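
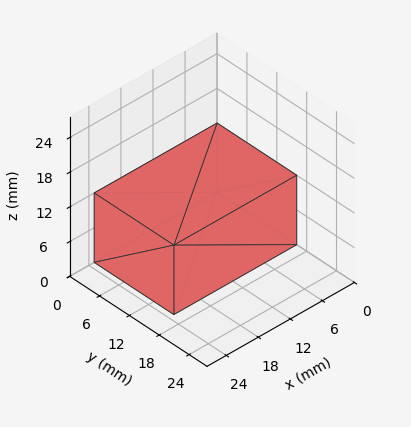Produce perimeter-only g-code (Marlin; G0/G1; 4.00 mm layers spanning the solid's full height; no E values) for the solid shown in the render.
Reading the render: the shape is a rectangular box, roughly 23 × 16 mm footprint and 12 mm tall (dimensions read to the nearest mm from the axis ticks). For the g-code, the solid's height is divided into equal slices at the stated Δz and each level perimeter traced with G1 moves after a G0 lift.

; perimeter-only toolpath
G21 ; units = mm
G90 ; absolute positioning
G28 ; home
; layer 1
G0 Z4.00
G0 X0.00 Y0.00
G1 X23.00 Y0.00
G1 X23.00 Y16.00
G1 X0.00 Y16.00
G1 X0.00 Y0.00
; layer 2
G0 Z8.00
G0 X0.00 Y0.00
G1 X23.00 Y0.00
G1 X23.00 Y16.00
G1 X0.00 Y16.00
G1 X0.00 Y0.00
; layer 3
G0 Z12.00
G0 X0.00 Y0.00
G1 X23.00 Y0.00
G1 X23.00 Y16.00
G1 X0.00 Y16.00
G1 X0.00 Y0.00
M2 ; end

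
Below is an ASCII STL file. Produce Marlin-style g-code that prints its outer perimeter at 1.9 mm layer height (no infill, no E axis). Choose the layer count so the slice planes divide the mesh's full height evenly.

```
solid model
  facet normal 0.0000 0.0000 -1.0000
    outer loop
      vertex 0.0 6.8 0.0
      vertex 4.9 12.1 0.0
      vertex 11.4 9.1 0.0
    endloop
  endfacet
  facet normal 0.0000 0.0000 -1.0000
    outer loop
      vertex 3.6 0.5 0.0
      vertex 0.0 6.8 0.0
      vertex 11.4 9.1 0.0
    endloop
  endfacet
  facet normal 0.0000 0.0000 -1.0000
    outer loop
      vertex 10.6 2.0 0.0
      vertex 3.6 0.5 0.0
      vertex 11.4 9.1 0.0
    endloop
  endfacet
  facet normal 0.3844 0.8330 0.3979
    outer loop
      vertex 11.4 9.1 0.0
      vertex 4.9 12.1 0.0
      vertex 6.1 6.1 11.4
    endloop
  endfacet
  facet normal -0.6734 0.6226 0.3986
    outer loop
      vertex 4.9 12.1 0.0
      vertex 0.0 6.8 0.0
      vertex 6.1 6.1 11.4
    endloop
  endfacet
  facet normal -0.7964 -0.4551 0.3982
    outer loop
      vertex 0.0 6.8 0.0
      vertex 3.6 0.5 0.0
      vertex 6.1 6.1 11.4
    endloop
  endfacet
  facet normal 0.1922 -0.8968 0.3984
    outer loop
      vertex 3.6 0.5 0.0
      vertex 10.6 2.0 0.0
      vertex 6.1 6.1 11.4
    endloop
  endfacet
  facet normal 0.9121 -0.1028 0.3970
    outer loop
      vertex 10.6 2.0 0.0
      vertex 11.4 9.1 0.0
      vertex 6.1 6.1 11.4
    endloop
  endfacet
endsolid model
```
; perimeter-only toolpath
G21 ; units = mm
G90 ; absolute positioning
G28 ; home
; layer 1
G0 Z1.9
G0 X10.5 Y8.6
G1 X5.1 Y11.1
G1 X1.0 Y6.7
G1 X4.0 Y1.4
G1 X9.8 Y2.7
G1 X10.5 Y8.6
; layer 2
G0 Z3.8
G0 X9.6 Y8.1
G1 X5.3 Y10.1
G1 X2.0 Y6.6
G1 X4.4 Y2.4
G1 X9.1 Y3.4
G1 X9.6 Y8.1
; layer 3
G0 Z5.7
G0 X8.8 Y7.6
G1 X5.5 Y9.1
G1 X3.0 Y6.4
G1 X4.8 Y3.3
G1 X8.3 Y4.0
G1 X8.8 Y7.6
; layer 4
G0 Z7.6
G0 X7.9 Y7.1
G1 X5.7 Y8.1
G1 X4.1 Y6.3
G1 X5.3 Y4.2
G1 X7.6 Y4.7
G1 X7.9 Y7.1
; layer 5
G0 Z9.5
G0 X7.0 Y6.6
G1 X5.9 Y7.1
G1 X5.1 Y6.2
G1 X5.7 Y5.2
G1 X6.8 Y5.4
G1 X7.0 Y6.6
M2 ; end

The solid is a regular 5-sided pyramid, base circumscribed radius ≈ 6.1 mm, apex at z ≈ 11.4 mm. Slicing at Δz = 1.9 mm — 6 equal slices spanning the solid's height, so layer i sits at z = i·h/6 — gives 5 non-empty perimeters. Each is a 5-segment closed polygon; G0 lifts to the layer z and rapids to the start vertex, then G1 traces the edges. The cross-section shrinks linearly with z (the slice at the apex is degenerate and omitted).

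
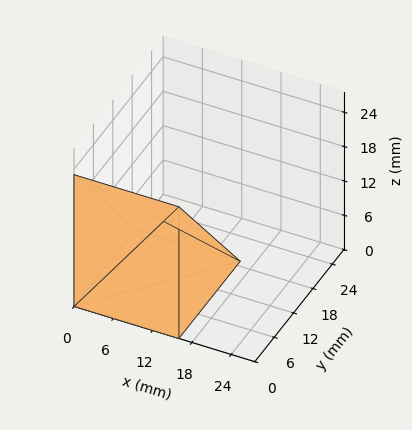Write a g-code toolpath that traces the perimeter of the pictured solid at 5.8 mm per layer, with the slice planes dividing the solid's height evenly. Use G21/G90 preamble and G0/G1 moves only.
Reading the render: the shape is a wedge (ramp): 16 × 19 mm base, rising to 23 mm along the y=0 edge and sloping linearly to z=0 at y=19 (dimensions read to the nearest mm from the axis ticks). For the g-code, the solid's height is divided into equal slices at the stated Δz and each level perimeter traced with G1 moves after a G0 lift.

; perimeter-only toolpath
G21 ; units = mm
G90 ; absolute positioning
G28 ; home
; layer 1
G0 Z5.8
G0 X0.0 Y0.0
G1 X16.0 Y0.0
G1 X16.0 Y14.2
G1 X0.0 Y14.2
G1 X0.0 Y0.0
; layer 2
G0 Z11.5
G0 X0.0 Y0.0
G1 X16.0 Y0.0
G1 X16.0 Y9.5
G1 X0.0 Y9.5
G1 X0.0 Y0.0
; layer 3
G0 Z17.2
G0 X0.0 Y0.0
G1 X16.0 Y0.0
G1 X16.0 Y4.8
G1 X0.0 Y4.8
G1 X0.0 Y0.0
M2 ; end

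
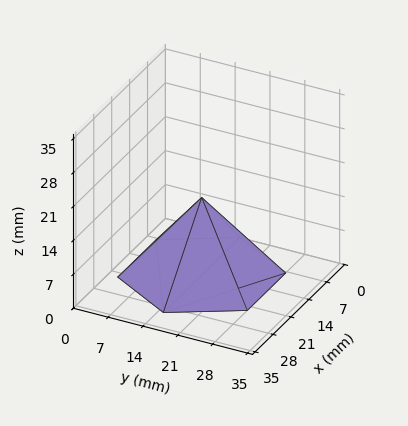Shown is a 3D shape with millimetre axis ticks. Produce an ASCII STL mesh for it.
Reading the render: the shape is a regular 6-sided pyramid, base circumscribed radius ≈ 15 mm, apex at z ≈ 16 mm (dimensions read to the nearest mm from the axis ticks). For the STL, each face is triangulated and given an outward normal.

solid part
  facet normal 0.0000 0.0000 -1.0000
    outer loop
      vertex 7.5 28.0 0.0
      vertex 22.5 28.0 0.0
      vertex 30.0 15.0 0.0
    endloop
  endfacet
  facet normal 0.0000 0.0000 -1.0000
    outer loop
      vertex 0.0 15.0 0.0
      vertex 7.5 28.0 0.0
      vertex 30.0 15.0 0.0
    endloop
  endfacet
  facet normal 0.0000 0.0000 -1.0000
    outer loop
      vertex 7.5 2.0 0.0
      vertex 0.0 15.0 0.0
      vertex 30.0 15.0 0.0
    endloop
  endfacet
  facet normal 0.0000 0.0000 -1.0000
    outer loop
      vertex 22.5 2.0 0.0
      vertex 7.5 2.0 0.0
      vertex 30.0 15.0 0.0
    endloop
  endfacet
  facet normal 0.6724 0.3879 0.6304
    outer loop
      vertex 30.0 15.0 0.0
      vertex 22.5 28.0 0.0
      vertex 15.0 15.0 16.0
    endloop
  endfacet
  facet normal 0.0000 0.7761 0.6306
    outer loop
      vertex 22.5 28.0 0.0
      vertex 7.5 28.0 0.0
      vertex 15.0 15.0 16.0
    endloop
  endfacet
  facet normal -0.6724 0.3879 0.6304
    outer loop
      vertex 7.5 28.0 0.0
      vertex 0.0 15.0 0.0
      vertex 15.0 15.0 16.0
    endloop
  endfacet
  facet normal -0.6724 -0.3879 0.6304
    outer loop
      vertex 0.0 15.0 0.0
      vertex 7.5 2.0 0.0
      vertex 15.0 15.0 16.0
    endloop
  endfacet
  facet normal 0.0000 -0.7761 0.6306
    outer loop
      vertex 7.5 2.0 0.0
      vertex 22.5 2.0 0.0
      vertex 15.0 15.0 16.0
    endloop
  endfacet
  facet normal 0.6724 -0.3879 0.6304
    outer loop
      vertex 22.5 2.0 0.0
      vertex 30.0 15.0 0.0
      vertex 15.0 15.0 16.0
    endloop
  endfacet
endsolid part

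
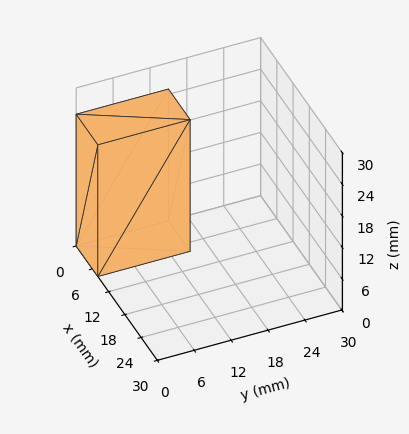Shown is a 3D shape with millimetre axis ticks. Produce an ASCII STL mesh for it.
Reading the render: the shape is a rectangular box, roughly 8 × 15 mm footprint and 25 mm tall (dimensions read to the nearest mm from the axis ticks). For the STL, each face is triangulated and given an outward normal.

solid part
  facet normal 0.0000 0.0000 -1.0000
    outer loop
      vertex 8.00 15.00 0.00
      vertex 8.00 0.00 0.00
      vertex 0.00 0.00 0.00
    endloop
  endfacet
  facet normal 0.0000 0.0000 -1.0000
    outer loop
      vertex 0.00 15.00 0.00
      vertex 8.00 15.00 0.00
      vertex 0.00 0.00 0.00
    endloop
  endfacet
  facet normal 0.0000 0.0000 1.0000
    outer loop
      vertex 0.00 0.00 25.00
      vertex 8.00 0.00 25.00
      vertex 8.00 15.00 25.00
    endloop
  endfacet
  facet normal 0.0000 0.0000 1.0000
    outer loop
      vertex 0.00 0.00 25.00
      vertex 8.00 15.00 25.00
      vertex 0.00 15.00 25.00
    endloop
  endfacet
  facet normal 0.0000 -1.0000 0.0000
    outer loop
      vertex 0.00 0.00 0.00
      vertex 8.00 0.00 0.00
      vertex 8.00 0.00 25.00
    endloop
  endfacet
  facet normal 0.0000 -1.0000 0.0000
    outer loop
      vertex 0.00 0.00 0.00
      vertex 8.00 0.00 25.00
      vertex 0.00 0.00 25.00
    endloop
  endfacet
  facet normal 0.0000 1.0000 0.0000
    outer loop
      vertex 8.00 15.00 25.00
      vertex 8.00 15.00 0.00
      vertex 0.00 15.00 0.00
    endloop
  endfacet
  facet normal 0.0000 1.0000 0.0000
    outer loop
      vertex 0.00 15.00 25.00
      vertex 8.00 15.00 25.00
      vertex 0.00 15.00 0.00
    endloop
  endfacet
  facet normal -1.0000 0.0000 0.0000
    outer loop
      vertex 0.00 15.00 25.00
      vertex 0.00 15.00 0.00
      vertex 0.00 0.00 0.00
    endloop
  endfacet
  facet normal -1.0000 0.0000 0.0000
    outer loop
      vertex 0.00 0.00 25.00
      vertex 0.00 15.00 25.00
      vertex 0.00 0.00 0.00
    endloop
  endfacet
  facet normal 1.0000 0.0000 0.0000
    outer loop
      vertex 8.00 0.00 0.00
      vertex 8.00 15.00 0.00
      vertex 8.00 15.00 25.00
    endloop
  endfacet
  facet normal 1.0000 0.0000 0.0000
    outer loop
      vertex 8.00 0.00 0.00
      vertex 8.00 15.00 25.00
      vertex 8.00 0.00 25.00
    endloop
  endfacet
endsolid part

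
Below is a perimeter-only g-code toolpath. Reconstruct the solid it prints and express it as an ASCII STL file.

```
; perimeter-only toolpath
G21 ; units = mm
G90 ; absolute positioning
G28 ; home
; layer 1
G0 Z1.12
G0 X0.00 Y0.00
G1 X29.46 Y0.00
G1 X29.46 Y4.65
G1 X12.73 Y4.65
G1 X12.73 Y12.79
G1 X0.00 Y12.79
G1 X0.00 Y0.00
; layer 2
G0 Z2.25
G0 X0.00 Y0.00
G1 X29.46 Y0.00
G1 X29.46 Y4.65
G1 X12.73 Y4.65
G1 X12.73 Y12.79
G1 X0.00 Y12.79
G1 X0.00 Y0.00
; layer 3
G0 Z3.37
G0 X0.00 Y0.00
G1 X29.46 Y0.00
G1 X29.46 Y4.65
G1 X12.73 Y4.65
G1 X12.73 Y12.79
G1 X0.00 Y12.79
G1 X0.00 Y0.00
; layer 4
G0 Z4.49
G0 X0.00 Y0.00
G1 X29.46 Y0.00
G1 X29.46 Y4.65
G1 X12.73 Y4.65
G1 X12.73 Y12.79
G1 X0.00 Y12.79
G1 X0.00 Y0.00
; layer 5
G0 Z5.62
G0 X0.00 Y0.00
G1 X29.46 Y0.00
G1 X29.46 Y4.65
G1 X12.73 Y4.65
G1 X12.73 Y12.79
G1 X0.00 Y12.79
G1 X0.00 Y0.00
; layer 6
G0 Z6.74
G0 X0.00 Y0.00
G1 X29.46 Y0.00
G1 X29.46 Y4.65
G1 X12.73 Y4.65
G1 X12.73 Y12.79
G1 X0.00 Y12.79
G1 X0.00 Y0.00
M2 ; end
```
solid part
  facet normal 0.0000 0.0000 -1.0000
    outer loop
      vertex 29.46 4.65 0.00
      vertex 29.46 0.00 0.00
      vertex 0.00 0.00 0.00
    endloop
  endfacet
  facet normal 0.0000 0.0000 -1.0000
    outer loop
      vertex 12.73 4.65 0.00
      vertex 29.46 4.65 0.00
      vertex 0.00 0.00 0.00
    endloop
  endfacet
  facet normal 0.0000 0.0000 -1.0000
    outer loop
      vertex 12.73 12.79 0.00
      vertex 12.73 4.65 0.00
      vertex 0.00 0.00 0.00
    endloop
  endfacet
  facet normal 0.0000 0.0000 -1.0000
    outer loop
      vertex 0.00 12.79 0.00
      vertex 12.73 12.79 0.00
      vertex 0.00 0.00 0.00
    endloop
  endfacet
  facet normal 0.0000 0.0000 1.0000
    outer loop
      vertex 0.00 0.00 6.74
      vertex 29.46 0.00 6.74
      vertex 29.46 4.65 6.74
    endloop
  endfacet
  facet normal 0.0000 0.0000 1.0000
    outer loop
      vertex 0.00 0.00 6.74
      vertex 29.46 4.65 6.74
      vertex 12.73 4.65 6.74
    endloop
  endfacet
  facet normal 0.0000 0.0000 1.0000
    outer loop
      vertex 0.00 0.00 6.74
      vertex 12.73 4.65 6.74
      vertex 12.73 12.79 6.74
    endloop
  endfacet
  facet normal 0.0000 0.0000 1.0000
    outer loop
      vertex 0.00 0.00 6.74
      vertex 12.73 12.79 6.74
      vertex 0.00 12.79 6.74
    endloop
  endfacet
  facet normal 0.0000 -1.0000 0.0000
    outer loop
      vertex 0.00 0.00 0.00
      vertex 29.46 0.00 0.00
      vertex 29.46 0.00 6.74
    endloop
  endfacet
  facet normal 0.0000 -1.0000 0.0000
    outer loop
      vertex 0.00 0.00 0.00
      vertex 29.46 0.00 6.74
      vertex 0.00 0.00 6.74
    endloop
  endfacet
  facet normal 1.0000 0.0000 0.0000
    outer loop
      vertex 29.46 0.00 0.00
      vertex 29.46 4.65 0.00
      vertex 29.46 4.65 6.74
    endloop
  endfacet
  facet normal 1.0000 0.0000 0.0000
    outer loop
      vertex 29.46 0.00 0.00
      vertex 29.46 4.65 6.74
      vertex 29.46 0.00 6.74
    endloop
  endfacet
  facet normal 0.0000 1.0000 0.0000
    outer loop
      vertex 29.46 4.65 0.00
      vertex 12.73 4.65 0.00
      vertex 12.73 4.65 6.74
    endloop
  endfacet
  facet normal 0.0000 1.0000 0.0000
    outer loop
      vertex 29.46 4.65 0.00
      vertex 12.73 4.65 6.74
      vertex 29.46 4.65 6.74
    endloop
  endfacet
  facet normal 1.0000 0.0000 0.0000
    outer loop
      vertex 12.73 4.65 0.00
      vertex 12.73 12.79 0.00
      vertex 12.73 12.79 6.74
    endloop
  endfacet
  facet normal 1.0000 0.0000 0.0000
    outer loop
      vertex 12.73 4.65 0.00
      vertex 12.73 12.79 6.74
      vertex 12.73 4.65 6.74
    endloop
  endfacet
  facet normal 0.0000 1.0000 0.0000
    outer loop
      vertex 12.73 12.79 0.00
      vertex 0.00 12.79 0.00
      vertex 0.00 12.79 6.74
    endloop
  endfacet
  facet normal 0.0000 1.0000 0.0000
    outer loop
      vertex 12.73 12.79 0.00
      vertex 0.00 12.79 6.74
      vertex 12.73 12.79 6.74
    endloop
  endfacet
  facet normal -1.0000 0.0000 0.0000
    outer loop
      vertex 0.00 12.79 0.00
      vertex 0.00 0.00 0.00
      vertex 0.00 0.00 6.74
    endloop
  endfacet
  facet normal -1.0000 0.0000 0.0000
    outer loop
      vertex 0.00 12.79 0.00
      vertex 0.00 0.00 6.74
      vertex 0.00 12.79 6.74
    endloop
  endfacet
endsolid part

The G0 Z moves step by Δz≈1.12 mm. Every layer's G1 loop is the same polygon, so the solid is a straight extrusion of it from z=0 to z≈6.74. Closing with flat bottom and top caps and triangulating gives 20 facets — an L-shaped prism: outer 29.5 × 12.8 mm, arm thicknesses ≈ 4.65 mm (horizontal) and 12.7 mm (vertical), extruded 6.74 mm in z.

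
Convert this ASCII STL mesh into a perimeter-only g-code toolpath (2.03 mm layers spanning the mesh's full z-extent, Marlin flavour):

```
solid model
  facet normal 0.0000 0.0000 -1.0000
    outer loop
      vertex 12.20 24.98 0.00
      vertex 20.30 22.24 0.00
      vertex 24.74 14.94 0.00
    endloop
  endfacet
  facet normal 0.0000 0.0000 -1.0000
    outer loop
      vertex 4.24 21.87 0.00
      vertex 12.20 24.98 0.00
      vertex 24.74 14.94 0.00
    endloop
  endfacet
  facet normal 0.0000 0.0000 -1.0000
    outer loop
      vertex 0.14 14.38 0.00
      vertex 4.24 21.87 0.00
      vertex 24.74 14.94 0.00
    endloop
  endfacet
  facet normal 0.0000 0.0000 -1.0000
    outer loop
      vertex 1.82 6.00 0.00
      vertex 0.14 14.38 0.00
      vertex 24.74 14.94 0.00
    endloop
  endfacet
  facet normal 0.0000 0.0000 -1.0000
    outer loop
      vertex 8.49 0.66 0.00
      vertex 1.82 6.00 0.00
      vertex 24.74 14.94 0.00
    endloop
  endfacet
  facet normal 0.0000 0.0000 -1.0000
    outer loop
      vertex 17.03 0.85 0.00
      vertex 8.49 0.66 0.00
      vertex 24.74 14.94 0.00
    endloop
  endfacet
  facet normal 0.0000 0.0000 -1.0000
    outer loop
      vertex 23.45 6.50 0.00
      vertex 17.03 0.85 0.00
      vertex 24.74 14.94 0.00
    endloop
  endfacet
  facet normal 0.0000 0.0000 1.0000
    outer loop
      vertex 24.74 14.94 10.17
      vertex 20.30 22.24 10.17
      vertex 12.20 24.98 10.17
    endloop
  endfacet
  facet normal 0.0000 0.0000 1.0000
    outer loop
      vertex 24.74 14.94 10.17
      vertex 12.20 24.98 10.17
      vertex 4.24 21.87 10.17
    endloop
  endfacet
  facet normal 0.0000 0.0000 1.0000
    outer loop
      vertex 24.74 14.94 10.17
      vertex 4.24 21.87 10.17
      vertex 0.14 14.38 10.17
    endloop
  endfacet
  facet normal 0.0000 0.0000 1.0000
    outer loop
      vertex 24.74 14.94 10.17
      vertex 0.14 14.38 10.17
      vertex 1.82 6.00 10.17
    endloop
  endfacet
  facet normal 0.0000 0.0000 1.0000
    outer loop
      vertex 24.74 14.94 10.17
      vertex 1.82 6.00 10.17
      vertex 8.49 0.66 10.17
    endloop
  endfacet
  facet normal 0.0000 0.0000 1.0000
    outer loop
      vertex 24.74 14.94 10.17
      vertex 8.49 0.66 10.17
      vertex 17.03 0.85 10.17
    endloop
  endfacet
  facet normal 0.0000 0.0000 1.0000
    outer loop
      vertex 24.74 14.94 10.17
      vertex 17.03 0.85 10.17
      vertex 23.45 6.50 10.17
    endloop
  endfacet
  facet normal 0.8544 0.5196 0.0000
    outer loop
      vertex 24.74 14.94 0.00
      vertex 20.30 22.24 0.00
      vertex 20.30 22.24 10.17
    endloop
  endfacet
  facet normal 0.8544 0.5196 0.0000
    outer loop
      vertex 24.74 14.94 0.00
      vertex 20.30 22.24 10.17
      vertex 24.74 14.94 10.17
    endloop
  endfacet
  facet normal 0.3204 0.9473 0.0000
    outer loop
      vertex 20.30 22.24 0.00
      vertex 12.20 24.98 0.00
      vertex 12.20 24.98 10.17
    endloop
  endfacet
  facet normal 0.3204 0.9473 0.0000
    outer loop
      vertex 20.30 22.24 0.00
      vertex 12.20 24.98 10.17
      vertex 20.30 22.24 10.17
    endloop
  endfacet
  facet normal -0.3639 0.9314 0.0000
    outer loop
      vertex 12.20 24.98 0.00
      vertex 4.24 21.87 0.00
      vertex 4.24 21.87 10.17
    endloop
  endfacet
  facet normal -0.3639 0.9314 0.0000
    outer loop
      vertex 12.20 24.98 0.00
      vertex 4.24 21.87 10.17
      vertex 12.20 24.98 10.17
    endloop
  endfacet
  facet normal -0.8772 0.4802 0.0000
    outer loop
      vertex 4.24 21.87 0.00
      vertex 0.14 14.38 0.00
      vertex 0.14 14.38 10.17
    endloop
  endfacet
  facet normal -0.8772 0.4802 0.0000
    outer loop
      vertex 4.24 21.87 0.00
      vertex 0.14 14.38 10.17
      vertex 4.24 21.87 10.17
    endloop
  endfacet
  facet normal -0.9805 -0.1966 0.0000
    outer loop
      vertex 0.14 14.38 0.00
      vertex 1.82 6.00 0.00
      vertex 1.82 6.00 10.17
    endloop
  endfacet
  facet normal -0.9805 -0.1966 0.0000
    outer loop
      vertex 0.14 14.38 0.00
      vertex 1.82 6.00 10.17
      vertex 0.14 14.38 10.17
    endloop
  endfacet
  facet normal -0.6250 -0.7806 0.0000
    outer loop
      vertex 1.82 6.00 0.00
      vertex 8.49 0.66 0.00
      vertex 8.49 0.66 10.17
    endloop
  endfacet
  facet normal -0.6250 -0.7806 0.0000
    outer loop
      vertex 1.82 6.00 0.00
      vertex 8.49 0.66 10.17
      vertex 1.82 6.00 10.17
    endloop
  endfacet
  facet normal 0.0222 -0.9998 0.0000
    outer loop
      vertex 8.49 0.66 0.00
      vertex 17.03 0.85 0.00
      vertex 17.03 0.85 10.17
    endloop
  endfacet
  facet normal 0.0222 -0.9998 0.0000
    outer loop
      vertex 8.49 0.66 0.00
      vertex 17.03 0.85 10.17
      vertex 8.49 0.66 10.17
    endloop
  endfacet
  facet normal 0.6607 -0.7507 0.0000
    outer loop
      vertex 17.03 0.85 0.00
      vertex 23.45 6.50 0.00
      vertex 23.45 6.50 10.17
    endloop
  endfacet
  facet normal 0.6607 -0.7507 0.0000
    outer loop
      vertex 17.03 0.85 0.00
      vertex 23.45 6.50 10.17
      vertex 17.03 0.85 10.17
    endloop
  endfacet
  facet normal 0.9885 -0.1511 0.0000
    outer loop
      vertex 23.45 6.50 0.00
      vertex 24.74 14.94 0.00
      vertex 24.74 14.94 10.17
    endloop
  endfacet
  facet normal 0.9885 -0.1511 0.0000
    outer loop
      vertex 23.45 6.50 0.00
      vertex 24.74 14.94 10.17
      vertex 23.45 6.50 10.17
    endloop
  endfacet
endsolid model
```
; perimeter-only toolpath
G21 ; units = mm
G90 ; absolute positioning
G28 ; home
; layer 1
G0 Z2.03
G0 X24.74 Y14.94
G1 X20.30 Y22.24
G1 X12.20 Y24.98
G1 X4.24 Y21.87
G1 X0.14 Y14.38
G1 X1.82 Y6.00
G1 X8.49 Y0.66
G1 X17.03 Y0.85
G1 X23.45 Y6.50
G1 X24.74 Y14.94
; layer 2
G0 Z4.07
G0 X24.74 Y14.94
G1 X20.30 Y22.24
G1 X12.20 Y24.98
G1 X4.24 Y21.87
G1 X0.14 Y14.38
G1 X1.82 Y6.00
G1 X8.49 Y0.66
G1 X17.03 Y0.85
G1 X23.45 Y6.50
G1 X24.74 Y14.94
; layer 3
G0 Z6.10
G0 X24.74 Y14.94
G1 X20.30 Y22.24
G1 X12.20 Y24.98
G1 X4.24 Y21.87
G1 X0.14 Y14.38
G1 X1.82 Y6.00
G1 X8.49 Y0.66
G1 X17.03 Y0.85
G1 X23.45 Y6.50
G1 X24.74 Y14.94
; layer 4
G0 Z8.14
G0 X24.74 Y14.94
G1 X20.30 Y22.24
G1 X12.20 Y24.98
G1 X4.24 Y21.87
G1 X0.14 Y14.38
G1 X1.82 Y6.00
G1 X8.49 Y0.66
G1 X17.03 Y0.85
G1 X23.45 Y6.50
G1 X24.74 Y14.94
; layer 5
G0 Z10.17
G0 X24.74 Y14.94
G1 X20.30 Y22.24
G1 X12.20 Y24.98
G1 X4.24 Y21.87
G1 X0.14 Y14.38
G1 X1.82 Y6.00
G1 X8.49 Y0.66
G1 X17.03 Y0.85
G1 X23.45 Y6.50
G1 X24.74 Y14.94
M2 ; end

The solid is a regular 9-sided prism (a cylinder approximated with 9 flat sides), circumscribed radius ≈ 12.5 mm, height ≈ 10.2 mm. Slicing at Δz = 2.03 mm — 5 equal slices spanning the solid's height, so layer i sits at z = i·h/5 — gives 5 non-empty perimeters. Each is a 9-segment closed polygon; G0 lifts to the layer z and rapids to the start vertex, then G1 traces the edges.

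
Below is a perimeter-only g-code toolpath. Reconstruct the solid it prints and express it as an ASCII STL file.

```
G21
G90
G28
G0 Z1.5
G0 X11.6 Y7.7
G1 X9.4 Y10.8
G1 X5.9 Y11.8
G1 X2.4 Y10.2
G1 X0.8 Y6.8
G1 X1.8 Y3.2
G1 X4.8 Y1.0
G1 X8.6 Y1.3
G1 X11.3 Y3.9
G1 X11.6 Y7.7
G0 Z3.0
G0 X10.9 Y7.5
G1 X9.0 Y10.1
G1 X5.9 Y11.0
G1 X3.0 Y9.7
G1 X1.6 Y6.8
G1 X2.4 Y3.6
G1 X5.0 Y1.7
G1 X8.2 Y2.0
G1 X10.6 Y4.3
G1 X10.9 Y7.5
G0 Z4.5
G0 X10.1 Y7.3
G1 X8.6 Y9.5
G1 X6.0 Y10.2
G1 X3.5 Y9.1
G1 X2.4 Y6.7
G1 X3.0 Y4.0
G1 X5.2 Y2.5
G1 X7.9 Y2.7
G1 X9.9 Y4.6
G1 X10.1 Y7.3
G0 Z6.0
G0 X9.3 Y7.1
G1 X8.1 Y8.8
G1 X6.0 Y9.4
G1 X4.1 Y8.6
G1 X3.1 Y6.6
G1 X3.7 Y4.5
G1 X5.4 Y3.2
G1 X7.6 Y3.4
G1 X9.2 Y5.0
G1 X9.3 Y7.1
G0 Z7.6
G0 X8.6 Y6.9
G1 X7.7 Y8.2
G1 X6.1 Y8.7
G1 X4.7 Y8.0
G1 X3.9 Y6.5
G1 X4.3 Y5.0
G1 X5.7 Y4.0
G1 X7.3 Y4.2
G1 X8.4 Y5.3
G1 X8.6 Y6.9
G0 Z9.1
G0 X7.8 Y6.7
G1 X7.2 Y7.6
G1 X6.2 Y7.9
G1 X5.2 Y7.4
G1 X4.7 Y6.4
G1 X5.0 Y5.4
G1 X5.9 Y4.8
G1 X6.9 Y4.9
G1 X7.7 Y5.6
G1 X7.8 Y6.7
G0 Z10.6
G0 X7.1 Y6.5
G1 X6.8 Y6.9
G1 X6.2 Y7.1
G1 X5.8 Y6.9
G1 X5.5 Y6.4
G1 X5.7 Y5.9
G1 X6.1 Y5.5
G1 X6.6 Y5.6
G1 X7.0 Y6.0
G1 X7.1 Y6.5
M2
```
solid part
  facet normal 0.0000 0.0000 -1.0000
    outer loop
      vertex 5.8 12.6 0.0
      vertex 9.9 11.4 0.0
      vertex 12.4 7.9 0.0
    endloop
  endfacet
  facet normal 0.0000 0.0000 -1.0000
    outer loop
      vertex 1.9 10.8 0.0
      vertex 5.8 12.6 0.0
      vertex 12.4 7.9 0.0
    endloop
  endfacet
  facet normal 0.0000 0.0000 -1.0000
    outer loop
      vertex 0.0 6.9 0.0
      vertex 1.9 10.8 0.0
      vertex 12.4 7.9 0.0
    endloop
  endfacet
  facet normal 0.0000 0.0000 -1.0000
    outer loop
      vertex 1.1 2.7 0.0
      vertex 0.0 6.9 0.0
      vertex 12.4 7.9 0.0
    endloop
  endfacet
  facet normal 0.0000 0.0000 -1.0000
    outer loop
      vertex 4.6 0.2 0.0
      vertex 1.1 2.7 0.0
      vertex 12.4 7.9 0.0
    endloop
  endfacet
  facet normal 0.0000 0.0000 -1.0000
    outer loop
      vertex 8.9 0.6 0.0
      vertex 4.6 0.2 0.0
      vertex 12.4 7.9 0.0
    endloop
  endfacet
  facet normal 0.0000 0.0000 -1.0000
    outer loop
      vertex 12.0 3.6 0.0
      vertex 8.9 0.6 0.0
      vertex 12.4 7.9 0.0
    endloop
  endfacet
  facet normal 0.7316 0.5225 0.4379
    outer loop
      vertex 12.4 7.9 0.0
      vertex 9.9 11.4 0.0
      vertex 6.3 6.3 12.1
    endloop
  endfacet
  facet normal 0.2524 0.8625 0.4386
    outer loop
      vertex 9.9 11.4 0.0
      vertex 5.8 12.6 0.0
      vertex 6.3 6.3 12.1
    endloop
  endfacet
  facet normal -0.3763 0.8153 0.4401
    outer loop
      vertex 5.8 12.6 0.0
      vertex 1.9 10.8 0.0
      vertex 6.3 6.3 12.1
    endloop
  endfacet
  facet normal -0.8074 0.3933 0.4399
    outer loop
      vertex 1.9 10.8 0.0
      vertex 0.0 6.9 0.0
      vertex 6.3 6.3 12.1
    endloop
  endfacet
  facet normal -0.8683 -0.2274 0.4408
    outer loop
      vertex 0.0 6.9 0.0
      vertex 1.1 2.7 0.0
      vertex 6.3 6.3 12.1
    endloop
  endfacet
  facet normal -0.5216 -0.7302 0.4414
    outer loop
      vertex 1.1 2.7 0.0
      vertex 4.6 0.2 0.0
      vertex 6.3 6.3 12.1
    endloop
  endfacet
  facet normal 0.0832 -0.8945 0.4393
    outer loop
      vertex 4.6 0.2 0.0
      vertex 8.9 0.6 0.0
      vertex 6.3 6.3 12.1
    endloop
  endfacet
  facet normal 0.6250 -0.6458 0.4385
    outer loop
      vertex 8.9 0.6 0.0
      vertex 12.0 3.6 0.0
      vertex 6.3 6.3 12.1
    endloop
  endfacet
  facet normal 0.8942 -0.0832 0.4398
    outer loop
      vertex 12.0 3.6 0.0
      vertex 12.4 7.9 0.0
      vertex 6.3 6.3 12.1
    endloop
  endfacet
endsolid part

The G0 Z moves step by Δz≈1.5 mm. The G1 loops shrink linearly with z, so the solid tapers from its base footprint up to z≈12.1. Closing with a flat bottom cap and the tapered top and triangulating gives 16 facets — a regular 9-sided pyramid, base circumscribed radius ≈ 6.3 mm, apex at z ≈ 12.1 mm.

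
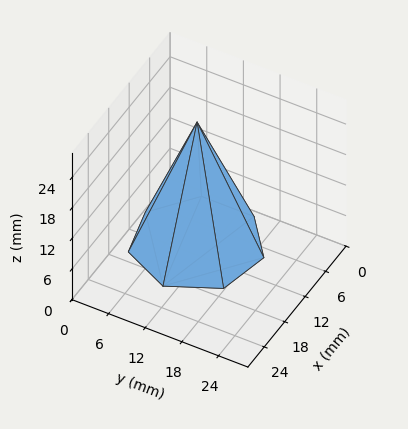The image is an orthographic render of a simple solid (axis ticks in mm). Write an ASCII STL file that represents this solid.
Reading the render: the shape is a regular 7-sided pyramid, base circumscribed radius ≈ 10 mm, apex at z ≈ 24 mm (dimensions read to the nearest mm from the axis ticks). For the STL, each face is triangulated and given an outward normal.

solid part
  facet normal 0.0000 0.0000 -1.0000
    outer loop
      vertex 7.8 19.7 0.0
      vertex 16.2 17.8 0.0
      vertex 20.0 10.0 0.0
    endloop
  endfacet
  facet normal 0.0000 0.0000 -1.0000
    outer loop
      vertex 1.0 14.3 0.0
      vertex 7.8 19.7 0.0
      vertex 20.0 10.0 0.0
    endloop
  endfacet
  facet normal 0.0000 0.0000 -1.0000
    outer loop
      vertex 1.0 5.7 0.0
      vertex 1.0 14.3 0.0
      vertex 20.0 10.0 0.0
    endloop
  endfacet
  facet normal 0.0000 0.0000 -1.0000
    outer loop
      vertex 7.8 0.3 0.0
      vertex 1.0 5.7 0.0
      vertex 20.0 10.0 0.0
    endloop
  endfacet
  facet normal 0.0000 0.0000 -1.0000
    outer loop
      vertex 16.2 2.2 0.0
      vertex 7.8 0.3 0.0
      vertex 20.0 10.0 0.0
    endloop
  endfacet
  facet normal 0.8419 0.4101 0.3508
    outer loop
      vertex 20.0 10.0 0.0
      vertex 16.2 17.8 0.0
      vertex 10.0 10.0 24.0
    endloop
  endfacet
  facet normal 0.2066 0.9136 0.3503
    outer loop
      vertex 16.2 17.8 0.0
      vertex 7.8 19.7 0.0
      vertex 10.0 10.0 24.0
    endloop
  endfacet
  facet normal -0.5826 0.7336 0.3499
    outer loop
      vertex 7.8 19.7 0.0
      vertex 1.0 14.3 0.0
      vertex 10.0 10.0 24.0
    endloop
  endfacet
  facet normal -0.9363 0.0000 0.3511
    outer loop
      vertex 1.0 14.3 0.0
      vertex 1.0 5.7 0.0
      vertex 10.0 10.0 24.0
    endloop
  endfacet
  facet normal -0.5826 -0.7336 0.3499
    outer loop
      vertex 1.0 5.7 0.0
      vertex 7.8 0.3 0.0
      vertex 10.0 10.0 24.0
    endloop
  endfacet
  facet normal 0.2066 -0.9136 0.3503
    outer loop
      vertex 7.8 0.3 0.0
      vertex 16.2 2.2 0.0
      vertex 10.0 10.0 24.0
    endloop
  endfacet
  facet normal 0.8419 -0.4101 0.3508
    outer loop
      vertex 16.2 2.2 0.0
      vertex 20.0 10.0 0.0
      vertex 10.0 10.0 24.0
    endloop
  endfacet
endsolid part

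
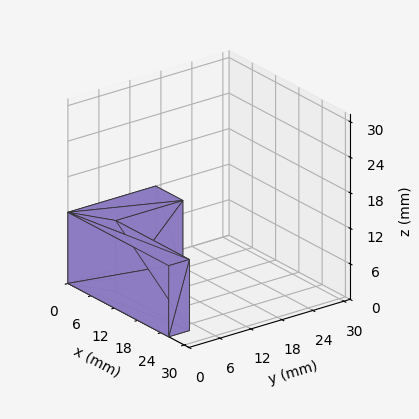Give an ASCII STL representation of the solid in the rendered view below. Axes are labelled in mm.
Reading the render: the shape is an L-shaped prism: outer 26 × 17 mm, arm thicknesses ≈ 4 mm (horizontal) and 7 mm (vertical), extruded 12 mm in z (dimensions read to the nearest mm from the axis ticks). For the STL, each face is triangulated and given an outward normal.

solid part
  facet normal 0.0000 0.0000 -1.0000
    outer loop
      vertex 26.000 4.000 0.000
      vertex 26.000 0.000 0.000
      vertex 0.000 0.000 0.000
    endloop
  endfacet
  facet normal 0.0000 0.0000 -1.0000
    outer loop
      vertex 7.000 4.000 0.000
      vertex 26.000 4.000 0.000
      vertex 0.000 0.000 0.000
    endloop
  endfacet
  facet normal 0.0000 0.0000 -1.0000
    outer loop
      vertex 7.000 17.000 0.000
      vertex 7.000 4.000 0.000
      vertex 0.000 0.000 0.000
    endloop
  endfacet
  facet normal 0.0000 0.0000 -1.0000
    outer loop
      vertex 0.000 17.000 0.000
      vertex 7.000 17.000 0.000
      vertex 0.000 0.000 0.000
    endloop
  endfacet
  facet normal 0.0000 0.0000 1.0000
    outer loop
      vertex 0.000 0.000 12.000
      vertex 26.000 0.000 12.000
      vertex 26.000 4.000 12.000
    endloop
  endfacet
  facet normal 0.0000 0.0000 1.0000
    outer loop
      vertex 0.000 0.000 12.000
      vertex 26.000 4.000 12.000
      vertex 7.000 4.000 12.000
    endloop
  endfacet
  facet normal 0.0000 0.0000 1.0000
    outer loop
      vertex 0.000 0.000 12.000
      vertex 7.000 4.000 12.000
      vertex 7.000 17.000 12.000
    endloop
  endfacet
  facet normal 0.0000 0.0000 1.0000
    outer loop
      vertex 0.000 0.000 12.000
      vertex 7.000 17.000 12.000
      vertex 0.000 17.000 12.000
    endloop
  endfacet
  facet normal 0.0000 -1.0000 0.0000
    outer loop
      vertex 0.000 0.000 0.000
      vertex 26.000 0.000 0.000
      vertex 26.000 0.000 12.000
    endloop
  endfacet
  facet normal 0.0000 -1.0000 0.0000
    outer loop
      vertex 0.000 0.000 0.000
      vertex 26.000 0.000 12.000
      vertex 0.000 0.000 12.000
    endloop
  endfacet
  facet normal 1.0000 0.0000 0.0000
    outer loop
      vertex 26.000 0.000 0.000
      vertex 26.000 4.000 0.000
      vertex 26.000 4.000 12.000
    endloop
  endfacet
  facet normal 1.0000 0.0000 0.0000
    outer loop
      vertex 26.000 0.000 0.000
      vertex 26.000 4.000 12.000
      vertex 26.000 0.000 12.000
    endloop
  endfacet
  facet normal 0.0000 1.0000 0.0000
    outer loop
      vertex 26.000 4.000 0.000
      vertex 7.000 4.000 0.000
      vertex 7.000 4.000 12.000
    endloop
  endfacet
  facet normal 0.0000 1.0000 0.0000
    outer loop
      vertex 26.000 4.000 0.000
      vertex 7.000 4.000 12.000
      vertex 26.000 4.000 12.000
    endloop
  endfacet
  facet normal 1.0000 0.0000 0.0000
    outer loop
      vertex 7.000 4.000 0.000
      vertex 7.000 17.000 0.000
      vertex 7.000 17.000 12.000
    endloop
  endfacet
  facet normal 1.0000 0.0000 0.0000
    outer loop
      vertex 7.000 4.000 0.000
      vertex 7.000 17.000 12.000
      vertex 7.000 4.000 12.000
    endloop
  endfacet
  facet normal 0.0000 1.0000 0.0000
    outer loop
      vertex 7.000 17.000 0.000
      vertex 0.000 17.000 0.000
      vertex 0.000 17.000 12.000
    endloop
  endfacet
  facet normal 0.0000 1.0000 0.0000
    outer loop
      vertex 7.000 17.000 0.000
      vertex 0.000 17.000 12.000
      vertex 7.000 17.000 12.000
    endloop
  endfacet
  facet normal -1.0000 0.0000 0.0000
    outer loop
      vertex 0.000 17.000 0.000
      vertex 0.000 0.000 0.000
      vertex 0.000 0.000 12.000
    endloop
  endfacet
  facet normal -1.0000 0.0000 0.0000
    outer loop
      vertex 0.000 17.000 0.000
      vertex 0.000 0.000 12.000
      vertex 0.000 17.000 12.000
    endloop
  endfacet
endsolid part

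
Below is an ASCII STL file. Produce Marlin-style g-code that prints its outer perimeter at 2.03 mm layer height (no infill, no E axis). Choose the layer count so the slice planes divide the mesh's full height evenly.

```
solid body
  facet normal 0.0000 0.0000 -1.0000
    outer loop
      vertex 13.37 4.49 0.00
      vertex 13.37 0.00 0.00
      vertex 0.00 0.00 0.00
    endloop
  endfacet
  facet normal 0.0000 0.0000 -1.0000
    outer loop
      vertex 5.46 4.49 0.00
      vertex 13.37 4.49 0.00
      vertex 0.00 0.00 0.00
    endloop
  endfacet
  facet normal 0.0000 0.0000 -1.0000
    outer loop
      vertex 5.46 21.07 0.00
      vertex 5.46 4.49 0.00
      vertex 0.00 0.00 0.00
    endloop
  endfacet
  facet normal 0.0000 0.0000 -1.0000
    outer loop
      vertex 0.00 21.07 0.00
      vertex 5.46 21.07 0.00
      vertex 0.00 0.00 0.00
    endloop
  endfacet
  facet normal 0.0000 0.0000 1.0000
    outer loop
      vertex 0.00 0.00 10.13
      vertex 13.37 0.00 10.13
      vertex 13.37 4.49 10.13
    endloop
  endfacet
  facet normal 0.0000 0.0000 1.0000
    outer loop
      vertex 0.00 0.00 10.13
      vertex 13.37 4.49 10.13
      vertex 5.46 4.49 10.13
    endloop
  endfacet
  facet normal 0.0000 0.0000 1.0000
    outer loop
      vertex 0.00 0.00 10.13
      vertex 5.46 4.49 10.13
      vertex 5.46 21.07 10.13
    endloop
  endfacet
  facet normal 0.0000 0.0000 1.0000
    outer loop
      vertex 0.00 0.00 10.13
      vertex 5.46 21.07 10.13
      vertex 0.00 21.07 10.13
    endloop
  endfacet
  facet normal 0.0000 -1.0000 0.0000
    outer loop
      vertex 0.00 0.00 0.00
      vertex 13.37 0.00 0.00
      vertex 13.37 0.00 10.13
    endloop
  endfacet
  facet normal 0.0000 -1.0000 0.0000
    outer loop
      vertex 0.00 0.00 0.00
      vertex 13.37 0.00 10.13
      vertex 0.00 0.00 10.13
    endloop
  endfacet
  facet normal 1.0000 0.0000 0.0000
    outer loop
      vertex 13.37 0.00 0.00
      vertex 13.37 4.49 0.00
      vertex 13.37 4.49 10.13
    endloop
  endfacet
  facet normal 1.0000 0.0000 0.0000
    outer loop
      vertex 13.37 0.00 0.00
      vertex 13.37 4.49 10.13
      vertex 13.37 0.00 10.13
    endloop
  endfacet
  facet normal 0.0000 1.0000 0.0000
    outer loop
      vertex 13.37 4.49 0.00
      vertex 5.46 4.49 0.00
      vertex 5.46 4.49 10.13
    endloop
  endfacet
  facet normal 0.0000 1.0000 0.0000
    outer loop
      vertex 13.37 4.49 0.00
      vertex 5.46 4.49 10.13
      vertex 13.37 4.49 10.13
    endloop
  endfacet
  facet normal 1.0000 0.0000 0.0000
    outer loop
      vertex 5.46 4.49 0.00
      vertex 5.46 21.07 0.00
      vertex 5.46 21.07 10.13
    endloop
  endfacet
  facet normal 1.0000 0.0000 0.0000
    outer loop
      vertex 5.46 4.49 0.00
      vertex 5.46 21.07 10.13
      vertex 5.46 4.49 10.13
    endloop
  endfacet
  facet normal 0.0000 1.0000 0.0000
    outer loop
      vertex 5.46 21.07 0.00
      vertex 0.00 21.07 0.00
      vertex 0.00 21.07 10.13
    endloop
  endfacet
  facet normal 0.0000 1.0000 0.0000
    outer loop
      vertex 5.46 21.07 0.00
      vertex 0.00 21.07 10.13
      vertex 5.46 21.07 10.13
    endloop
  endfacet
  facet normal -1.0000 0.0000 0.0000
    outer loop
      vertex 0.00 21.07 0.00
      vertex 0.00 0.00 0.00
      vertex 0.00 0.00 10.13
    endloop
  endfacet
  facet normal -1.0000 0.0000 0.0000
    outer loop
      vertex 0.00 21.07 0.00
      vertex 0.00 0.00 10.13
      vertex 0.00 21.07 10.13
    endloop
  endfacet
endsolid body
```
; perimeter-only toolpath
G21 ; units = mm
G90 ; absolute positioning
G28 ; home
; layer 1
G0 Z2.03
G0 X0.00 Y0.00
G1 X13.37 Y0.00
G1 X13.37 Y4.49
G1 X5.46 Y4.49
G1 X5.46 Y21.07
G1 X0.00 Y21.07
G1 X0.00 Y0.00
; layer 2
G0 Z4.05
G0 X0.00 Y0.00
G1 X13.37 Y0.00
G1 X13.37 Y4.49
G1 X5.46 Y4.49
G1 X5.46 Y21.07
G1 X0.00 Y21.07
G1 X0.00 Y0.00
; layer 3
G0 Z6.08
G0 X0.00 Y0.00
G1 X13.37 Y0.00
G1 X13.37 Y4.49
G1 X5.46 Y4.49
G1 X5.46 Y21.07
G1 X0.00 Y21.07
G1 X0.00 Y0.00
; layer 4
G0 Z8.10
G0 X0.00 Y0.00
G1 X13.37 Y0.00
G1 X13.37 Y4.49
G1 X5.46 Y4.49
G1 X5.46 Y21.07
G1 X0.00 Y21.07
G1 X0.00 Y0.00
; layer 5
G0 Z10.13
G0 X0.00 Y0.00
G1 X13.37 Y0.00
G1 X13.37 Y4.49
G1 X5.46 Y4.49
G1 X5.46 Y21.07
G1 X0.00 Y21.07
G1 X0.00 Y0.00
M2 ; end

The solid is an L-shaped prism: outer 13.4 × 21.1 mm, arm thicknesses ≈ 4.49 mm (horizontal) and 5.46 mm (vertical), extruded 10.1 mm in z. Slicing at Δz = 2.03 mm — 5 equal slices spanning the solid's height, so layer i sits at z = i·h/5 — gives 5 non-empty perimeters. Each is a 6-segment closed polygon; G0 lifts to the layer z and rapids to the start vertex, then G1 traces the edges.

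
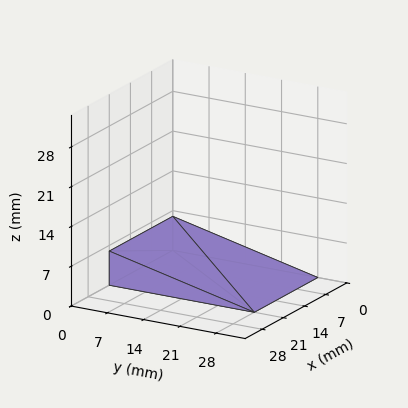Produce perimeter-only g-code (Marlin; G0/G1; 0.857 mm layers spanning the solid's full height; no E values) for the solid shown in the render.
Reading the render: the shape is a wedge (ramp): 21 × 28 mm base, rising to 6 mm along the y=0 edge and sloping linearly to z=0 at y=28 (dimensions read to the nearest mm from the axis ticks). For the g-code, the solid's height is divided into equal slices at the stated Δz and each level perimeter traced with G1 moves after a G0 lift.

; perimeter-only toolpath
G21 ; units = mm
G90 ; absolute positioning
G28 ; home
; layer 1
G0 Z0.857
G0 X0.000 Y0.000
G1 X21.000 Y0.000
G1 X21.000 Y24.000
G1 X0.000 Y24.000
G1 X0.000 Y0.000
; layer 2
G0 Z1.714
G0 X0.000 Y0.000
G1 X21.000 Y0.000
G1 X21.000 Y20.000
G1 X0.000 Y20.000
G1 X0.000 Y0.000
; layer 3
G0 Z2.571
G0 X0.000 Y0.000
G1 X21.000 Y0.000
G1 X21.000 Y16.000
G1 X0.000 Y16.000
G1 X0.000 Y0.000
; layer 4
G0 Z3.429
G0 X0.000 Y0.000
G1 X21.000 Y0.000
G1 X21.000 Y12.000
G1 X0.000 Y12.000
G1 X0.000 Y0.000
; layer 5
G0 Z4.286
G0 X0.000 Y0.000
G1 X21.000 Y0.000
G1 X21.000 Y8.000
G1 X0.000 Y8.000
G1 X0.000 Y0.000
; layer 6
G0 Z5.143
G0 X0.000 Y0.000
G1 X21.000 Y0.000
G1 X21.000 Y4.000
G1 X0.000 Y4.000
G1 X0.000 Y0.000
M2 ; end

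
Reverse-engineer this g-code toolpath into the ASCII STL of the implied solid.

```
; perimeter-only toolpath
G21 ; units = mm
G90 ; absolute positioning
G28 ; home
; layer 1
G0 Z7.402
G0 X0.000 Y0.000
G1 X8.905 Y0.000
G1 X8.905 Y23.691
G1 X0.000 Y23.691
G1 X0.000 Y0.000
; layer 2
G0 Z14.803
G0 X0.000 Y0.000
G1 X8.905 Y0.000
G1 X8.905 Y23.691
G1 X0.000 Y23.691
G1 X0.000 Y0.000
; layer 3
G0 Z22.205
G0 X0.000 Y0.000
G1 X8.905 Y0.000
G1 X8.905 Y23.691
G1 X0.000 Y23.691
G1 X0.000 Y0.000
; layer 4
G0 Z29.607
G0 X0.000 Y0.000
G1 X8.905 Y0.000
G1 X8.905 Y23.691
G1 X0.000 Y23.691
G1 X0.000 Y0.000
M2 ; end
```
solid part
  facet normal 0.0000 0.0000 -1.0000
    outer loop
      vertex 8.905 23.691 0.000
      vertex 8.905 0.000 0.000
      vertex 0.000 0.000 0.000
    endloop
  endfacet
  facet normal 0.0000 0.0000 -1.0000
    outer loop
      vertex 0.000 23.691 0.000
      vertex 8.905 23.691 0.000
      vertex 0.000 0.000 0.000
    endloop
  endfacet
  facet normal 0.0000 0.0000 1.0000
    outer loop
      vertex 0.000 0.000 29.607
      vertex 8.905 0.000 29.607
      vertex 8.905 23.691 29.607
    endloop
  endfacet
  facet normal 0.0000 0.0000 1.0000
    outer loop
      vertex 0.000 0.000 29.607
      vertex 8.905 23.691 29.607
      vertex 0.000 23.691 29.607
    endloop
  endfacet
  facet normal 0.0000 -1.0000 0.0000
    outer loop
      vertex 0.000 0.000 0.000
      vertex 8.905 0.000 0.000
      vertex 8.905 0.000 29.607
    endloop
  endfacet
  facet normal 0.0000 -1.0000 0.0000
    outer loop
      vertex 0.000 0.000 0.000
      vertex 8.905 0.000 29.607
      vertex 0.000 0.000 29.607
    endloop
  endfacet
  facet normal 0.0000 1.0000 0.0000
    outer loop
      vertex 8.905 23.691 29.607
      vertex 8.905 23.691 0.000
      vertex 0.000 23.691 0.000
    endloop
  endfacet
  facet normal 0.0000 1.0000 0.0000
    outer loop
      vertex 0.000 23.691 29.607
      vertex 8.905 23.691 29.607
      vertex 0.000 23.691 0.000
    endloop
  endfacet
  facet normal -1.0000 0.0000 0.0000
    outer loop
      vertex 0.000 23.691 29.607
      vertex 0.000 23.691 0.000
      vertex 0.000 0.000 0.000
    endloop
  endfacet
  facet normal -1.0000 0.0000 0.0000
    outer loop
      vertex 0.000 0.000 29.607
      vertex 0.000 23.691 29.607
      vertex 0.000 0.000 0.000
    endloop
  endfacet
  facet normal 1.0000 0.0000 0.0000
    outer loop
      vertex 8.905 0.000 0.000
      vertex 8.905 23.691 0.000
      vertex 8.905 23.691 29.607
    endloop
  endfacet
  facet normal 1.0000 0.0000 0.0000
    outer loop
      vertex 8.905 0.000 0.000
      vertex 8.905 23.691 29.607
      vertex 8.905 0.000 29.607
    endloop
  endfacet
endsolid part

The G0 Z moves step by Δz≈7.402 mm. Every layer's G1 loop is the same polygon, so the solid is a straight extrusion of it from z=0 to z≈29.6. Closing with flat bottom and top caps and triangulating gives 12 facets — a rectangular box, roughly 8.9 × 23.7 mm footprint and 29.6 mm tall.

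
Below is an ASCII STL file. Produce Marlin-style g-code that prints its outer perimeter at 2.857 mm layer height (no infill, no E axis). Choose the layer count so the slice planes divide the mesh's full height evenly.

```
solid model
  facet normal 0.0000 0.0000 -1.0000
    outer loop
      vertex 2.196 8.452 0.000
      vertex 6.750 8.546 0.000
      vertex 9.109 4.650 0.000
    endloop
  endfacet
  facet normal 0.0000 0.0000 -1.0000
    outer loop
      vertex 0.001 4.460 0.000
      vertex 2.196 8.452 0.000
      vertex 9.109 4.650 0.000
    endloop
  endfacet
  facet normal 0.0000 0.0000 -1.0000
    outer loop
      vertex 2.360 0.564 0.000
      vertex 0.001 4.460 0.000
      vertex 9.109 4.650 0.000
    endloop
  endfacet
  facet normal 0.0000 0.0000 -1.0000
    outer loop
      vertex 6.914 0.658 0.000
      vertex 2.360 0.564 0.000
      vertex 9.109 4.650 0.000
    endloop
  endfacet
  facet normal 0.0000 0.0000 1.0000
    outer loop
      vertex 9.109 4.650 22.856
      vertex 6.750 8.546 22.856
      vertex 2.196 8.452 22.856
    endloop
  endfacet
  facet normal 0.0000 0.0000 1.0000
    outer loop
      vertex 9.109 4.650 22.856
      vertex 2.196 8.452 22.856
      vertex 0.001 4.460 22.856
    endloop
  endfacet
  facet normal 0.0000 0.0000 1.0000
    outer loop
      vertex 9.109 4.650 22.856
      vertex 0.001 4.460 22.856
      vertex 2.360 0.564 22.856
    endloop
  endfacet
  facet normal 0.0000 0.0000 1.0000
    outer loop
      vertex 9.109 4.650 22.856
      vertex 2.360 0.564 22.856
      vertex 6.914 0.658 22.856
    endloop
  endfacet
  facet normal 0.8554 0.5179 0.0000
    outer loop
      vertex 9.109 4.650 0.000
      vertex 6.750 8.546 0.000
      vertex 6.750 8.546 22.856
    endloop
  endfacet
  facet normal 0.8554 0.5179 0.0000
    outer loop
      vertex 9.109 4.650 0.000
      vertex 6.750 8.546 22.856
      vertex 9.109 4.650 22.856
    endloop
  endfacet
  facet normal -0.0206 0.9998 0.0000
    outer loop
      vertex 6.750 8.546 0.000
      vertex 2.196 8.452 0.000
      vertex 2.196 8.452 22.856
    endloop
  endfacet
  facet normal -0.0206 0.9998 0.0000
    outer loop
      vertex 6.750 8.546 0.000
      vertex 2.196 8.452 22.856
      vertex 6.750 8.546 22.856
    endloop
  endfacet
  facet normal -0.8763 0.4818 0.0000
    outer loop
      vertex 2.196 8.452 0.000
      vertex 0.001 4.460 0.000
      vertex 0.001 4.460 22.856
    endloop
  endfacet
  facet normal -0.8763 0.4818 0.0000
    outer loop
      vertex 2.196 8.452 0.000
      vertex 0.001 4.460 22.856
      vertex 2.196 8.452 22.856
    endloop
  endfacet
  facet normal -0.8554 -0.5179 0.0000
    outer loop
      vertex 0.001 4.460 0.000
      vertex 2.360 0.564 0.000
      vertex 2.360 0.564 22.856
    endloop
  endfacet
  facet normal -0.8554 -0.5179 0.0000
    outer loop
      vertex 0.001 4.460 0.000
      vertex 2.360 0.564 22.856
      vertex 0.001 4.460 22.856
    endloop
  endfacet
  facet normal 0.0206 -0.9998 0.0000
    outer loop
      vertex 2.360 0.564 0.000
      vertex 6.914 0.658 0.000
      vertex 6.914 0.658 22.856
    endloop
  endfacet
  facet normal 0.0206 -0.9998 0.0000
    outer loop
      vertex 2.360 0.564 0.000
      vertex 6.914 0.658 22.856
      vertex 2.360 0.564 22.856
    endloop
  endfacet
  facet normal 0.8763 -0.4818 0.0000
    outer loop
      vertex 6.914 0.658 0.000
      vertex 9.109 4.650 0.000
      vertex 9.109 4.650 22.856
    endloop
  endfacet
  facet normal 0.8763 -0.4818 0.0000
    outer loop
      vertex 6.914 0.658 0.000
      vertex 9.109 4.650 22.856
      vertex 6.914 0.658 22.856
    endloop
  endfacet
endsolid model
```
; perimeter-only toolpath
G21 ; units = mm
G90 ; absolute positioning
G28 ; home
; layer 1
G0 Z2.857
G0 X9.109 Y4.650
G1 X6.750 Y8.546
G1 X2.196 Y8.452
G1 X0.001 Y4.460
G1 X2.360 Y0.564
G1 X6.914 Y0.658
G1 X9.109 Y4.650
; layer 2
G0 Z5.714
G0 X9.109 Y4.650
G1 X6.750 Y8.546
G1 X2.196 Y8.452
G1 X0.001 Y4.460
G1 X2.360 Y0.564
G1 X6.914 Y0.658
G1 X9.109 Y4.650
; layer 3
G0 Z8.571
G0 X9.109 Y4.650
G1 X6.750 Y8.546
G1 X2.196 Y8.452
G1 X0.001 Y4.460
G1 X2.360 Y0.564
G1 X6.914 Y0.658
G1 X9.109 Y4.650
; layer 4
G0 Z11.428
G0 X9.109 Y4.650
G1 X6.750 Y8.546
G1 X2.196 Y8.452
G1 X0.001 Y4.460
G1 X2.360 Y0.564
G1 X6.914 Y0.658
G1 X9.109 Y4.650
; layer 5
G0 Z14.285
G0 X9.109 Y4.650
G1 X6.750 Y8.546
G1 X2.196 Y8.452
G1 X0.001 Y4.460
G1 X2.360 Y0.564
G1 X6.914 Y0.658
G1 X9.109 Y4.650
; layer 6
G0 Z17.142
G0 X9.109 Y4.650
G1 X6.750 Y8.546
G1 X2.196 Y8.452
G1 X0.001 Y4.460
G1 X2.360 Y0.564
G1 X6.914 Y0.658
G1 X9.109 Y4.650
; layer 7
G0 Z19.999
G0 X9.109 Y4.650
G1 X6.750 Y8.546
G1 X2.196 Y8.452
G1 X0.001 Y4.460
G1 X2.360 Y0.564
G1 X6.914 Y0.658
G1 X9.109 Y4.650
; layer 8
G0 Z22.856
G0 X9.109 Y4.650
G1 X6.750 Y8.546
G1 X2.196 Y8.452
G1 X0.001 Y4.460
G1 X2.360 Y0.564
G1 X6.914 Y0.658
G1 X9.109 Y4.650
M2 ; end

The solid is a regular 6-sided prism (a cylinder approximated with 6 flat sides), circumscribed radius ≈ 4.55 mm, height ≈ 22.9 mm. Slicing at Δz = 2.857 mm — 8 equal slices spanning the solid's height, so layer i sits at z = i·h/8 — gives 8 non-empty perimeters. Each is a 6-segment closed polygon; G0 lifts to the layer z and rapids to the start vertex, then G1 traces the edges.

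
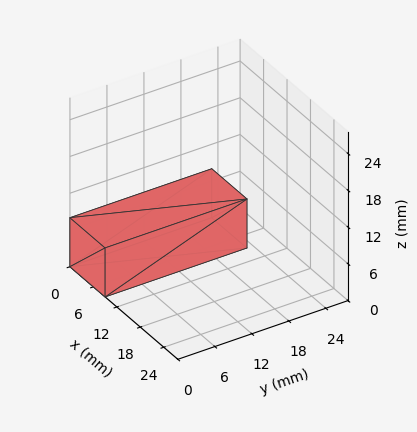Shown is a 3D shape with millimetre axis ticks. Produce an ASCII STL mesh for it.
Reading the render: the shape is a rectangular box, roughly 9 × 23 mm footprint and 8 mm tall (dimensions read to the nearest mm from the axis ticks). For the STL, each face is triangulated and given an outward normal.

solid part
  facet normal 0.0000 0.0000 -1.0000
    outer loop
      vertex 9.0 23.0 0.0
      vertex 9.0 0.0 0.0
      vertex 0.0 0.0 0.0
    endloop
  endfacet
  facet normal 0.0000 0.0000 -1.0000
    outer loop
      vertex 0.0 23.0 0.0
      vertex 9.0 23.0 0.0
      vertex 0.0 0.0 0.0
    endloop
  endfacet
  facet normal 0.0000 0.0000 1.0000
    outer loop
      vertex 0.0 0.0 8.0
      vertex 9.0 0.0 8.0
      vertex 9.0 23.0 8.0
    endloop
  endfacet
  facet normal 0.0000 0.0000 1.0000
    outer loop
      vertex 0.0 0.0 8.0
      vertex 9.0 23.0 8.0
      vertex 0.0 23.0 8.0
    endloop
  endfacet
  facet normal 0.0000 -1.0000 0.0000
    outer loop
      vertex 0.0 0.0 0.0
      vertex 9.0 0.0 0.0
      vertex 9.0 0.0 8.0
    endloop
  endfacet
  facet normal 0.0000 -1.0000 0.0000
    outer loop
      vertex 0.0 0.0 0.0
      vertex 9.0 0.0 8.0
      vertex 0.0 0.0 8.0
    endloop
  endfacet
  facet normal 0.0000 1.0000 0.0000
    outer loop
      vertex 9.0 23.0 8.0
      vertex 9.0 23.0 0.0
      vertex 0.0 23.0 0.0
    endloop
  endfacet
  facet normal 0.0000 1.0000 0.0000
    outer loop
      vertex 0.0 23.0 8.0
      vertex 9.0 23.0 8.0
      vertex 0.0 23.0 0.0
    endloop
  endfacet
  facet normal -1.0000 0.0000 0.0000
    outer loop
      vertex 0.0 23.0 8.0
      vertex 0.0 23.0 0.0
      vertex 0.0 0.0 0.0
    endloop
  endfacet
  facet normal -1.0000 0.0000 0.0000
    outer loop
      vertex 0.0 0.0 8.0
      vertex 0.0 23.0 8.0
      vertex 0.0 0.0 0.0
    endloop
  endfacet
  facet normal 1.0000 0.0000 0.0000
    outer loop
      vertex 9.0 0.0 0.0
      vertex 9.0 23.0 0.0
      vertex 9.0 23.0 8.0
    endloop
  endfacet
  facet normal 1.0000 0.0000 0.0000
    outer loop
      vertex 9.0 0.0 0.0
      vertex 9.0 23.0 8.0
      vertex 9.0 0.0 8.0
    endloop
  endfacet
endsolid part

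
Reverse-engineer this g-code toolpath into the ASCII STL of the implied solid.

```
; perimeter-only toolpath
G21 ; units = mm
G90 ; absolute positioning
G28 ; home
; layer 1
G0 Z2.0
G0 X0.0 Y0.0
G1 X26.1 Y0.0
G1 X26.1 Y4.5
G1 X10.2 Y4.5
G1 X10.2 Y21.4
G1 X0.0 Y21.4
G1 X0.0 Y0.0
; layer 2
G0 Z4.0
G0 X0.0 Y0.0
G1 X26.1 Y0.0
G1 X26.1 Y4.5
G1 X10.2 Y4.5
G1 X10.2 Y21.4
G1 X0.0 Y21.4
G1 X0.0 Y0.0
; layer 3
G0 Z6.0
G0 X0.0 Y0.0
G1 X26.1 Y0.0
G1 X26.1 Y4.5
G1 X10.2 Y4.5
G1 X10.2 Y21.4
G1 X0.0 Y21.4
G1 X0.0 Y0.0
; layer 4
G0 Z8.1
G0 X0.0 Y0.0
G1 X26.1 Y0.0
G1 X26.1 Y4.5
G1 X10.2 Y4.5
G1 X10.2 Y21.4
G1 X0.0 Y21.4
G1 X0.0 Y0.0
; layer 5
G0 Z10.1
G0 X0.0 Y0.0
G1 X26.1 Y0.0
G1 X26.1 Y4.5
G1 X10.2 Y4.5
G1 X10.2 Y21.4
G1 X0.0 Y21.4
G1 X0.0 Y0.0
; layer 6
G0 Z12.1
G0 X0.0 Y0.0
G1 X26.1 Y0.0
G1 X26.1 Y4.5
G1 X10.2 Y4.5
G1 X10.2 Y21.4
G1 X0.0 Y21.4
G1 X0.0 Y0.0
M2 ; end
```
solid part
  facet normal 0.0000 0.0000 -1.0000
    outer loop
      vertex 26.1 4.5 0.0
      vertex 26.1 0.0 0.0
      vertex 0.0 0.0 0.0
    endloop
  endfacet
  facet normal 0.0000 0.0000 -1.0000
    outer loop
      vertex 10.2 4.5 0.0
      vertex 26.1 4.5 0.0
      vertex 0.0 0.0 0.0
    endloop
  endfacet
  facet normal 0.0000 0.0000 -1.0000
    outer loop
      vertex 10.2 21.4 0.0
      vertex 10.2 4.5 0.0
      vertex 0.0 0.0 0.0
    endloop
  endfacet
  facet normal 0.0000 0.0000 -1.0000
    outer loop
      vertex 0.0 21.4 0.0
      vertex 10.2 21.4 0.0
      vertex 0.0 0.0 0.0
    endloop
  endfacet
  facet normal 0.0000 0.0000 1.0000
    outer loop
      vertex 0.0 0.0 12.1
      vertex 26.1 0.0 12.1
      vertex 26.1 4.5 12.1
    endloop
  endfacet
  facet normal 0.0000 0.0000 1.0000
    outer loop
      vertex 0.0 0.0 12.1
      vertex 26.1 4.5 12.1
      vertex 10.2 4.5 12.1
    endloop
  endfacet
  facet normal 0.0000 0.0000 1.0000
    outer loop
      vertex 0.0 0.0 12.1
      vertex 10.2 4.5 12.1
      vertex 10.2 21.4 12.1
    endloop
  endfacet
  facet normal 0.0000 0.0000 1.0000
    outer loop
      vertex 0.0 0.0 12.1
      vertex 10.2 21.4 12.1
      vertex 0.0 21.4 12.1
    endloop
  endfacet
  facet normal 0.0000 -1.0000 0.0000
    outer loop
      vertex 0.0 0.0 0.0
      vertex 26.1 0.0 0.0
      vertex 26.1 0.0 12.1
    endloop
  endfacet
  facet normal 0.0000 -1.0000 0.0000
    outer loop
      vertex 0.0 0.0 0.0
      vertex 26.1 0.0 12.1
      vertex 0.0 0.0 12.1
    endloop
  endfacet
  facet normal 1.0000 0.0000 0.0000
    outer loop
      vertex 26.1 0.0 0.0
      vertex 26.1 4.5 0.0
      vertex 26.1 4.5 12.1
    endloop
  endfacet
  facet normal 1.0000 0.0000 0.0000
    outer loop
      vertex 26.1 0.0 0.0
      vertex 26.1 4.5 12.1
      vertex 26.1 0.0 12.1
    endloop
  endfacet
  facet normal 0.0000 1.0000 0.0000
    outer loop
      vertex 26.1 4.5 0.0
      vertex 10.2 4.5 0.0
      vertex 10.2 4.5 12.1
    endloop
  endfacet
  facet normal 0.0000 1.0000 0.0000
    outer loop
      vertex 26.1 4.5 0.0
      vertex 10.2 4.5 12.1
      vertex 26.1 4.5 12.1
    endloop
  endfacet
  facet normal 1.0000 0.0000 0.0000
    outer loop
      vertex 10.2 4.5 0.0
      vertex 10.2 21.4 0.0
      vertex 10.2 21.4 12.1
    endloop
  endfacet
  facet normal 1.0000 0.0000 0.0000
    outer loop
      vertex 10.2 4.5 0.0
      vertex 10.2 21.4 12.1
      vertex 10.2 4.5 12.1
    endloop
  endfacet
  facet normal 0.0000 1.0000 0.0000
    outer loop
      vertex 10.2 21.4 0.0
      vertex 0.0 21.4 0.0
      vertex 0.0 21.4 12.1
    endloop
  endfacet
  facet normal 0.0000 1.0000 0.0000
    outer loop
      vertex 10.2 21.4 0.0
      vertex 0.0 21.4 12.1
      vertex 10.2 21.4 12.1
    endloop
  endfacet
  facet normal -1.0000 0.0000 0.0000
    outer loop
      vertex 0.0 21.4 0.0
      vertex 0.0 0.0 0.0
      vertex 0.0 0.0 12.1
    endloop
  endfacet
  facet normal -1.0000 0.0000 0.0000
    outer loop
      vertex 0.0 21.4 0.0
      vertex 0.0 0.0 12.1
      vertex 0.0 21.4 12.1
    endloop
  endfacet
endsolid part

The G0 Z moves step by Δz≈2.0 mm. Every layer's G1 loop is the same polygon, so the solid is a straight extrusion of it from z=0 to z≈12.1. Closing with flat bottom and top caps and triangulating gives 20 facets — an L-shaped prism: outer 26.1 × 21.4 mm, arm thicknesses ≈ 4.5 mm (horizontal) and 10.2 mm (vertical), extruded 12.1 mm in z.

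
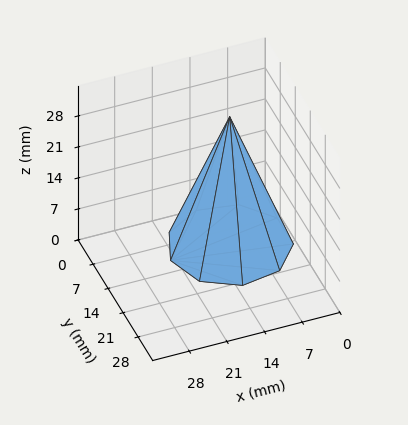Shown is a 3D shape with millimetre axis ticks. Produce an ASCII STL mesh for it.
Reading the render: the shape is a regular 9-sided pyramid, base circumscribed radius ≈ 11 mm, apex at z ≈ 29 mm (dimensions read to the nearest mm from the axis ticks). For the STL, each face is triangulated and given an outward normal.

solid part
  facet normal 0.0000 0.0000 -1.0000
    outer loop
      vertex 12.91 21.83 0.00
      vertex 19.43 18.07 0.00
      vertex 22.00 11.00 0.00
    endloop
  endfacet
  facet normal 0.0000 0.0000 -1.0000
    outer loop
      vertex 5.50 20.53 0.00
      vertex 12.91 21.83 0.00
      vertex 22.00 11.00 0.00
    endloop
  endfacet
  facet normal 0.0000 0.0000 -1.0000
    outer loop
      vertex 0.66 14.76 0.00
      vertex 5.50 20.53 0.00
      vertex 22.00 11.00 0.00
    endloop
  endfacet
  facet normal 0.0000 0.0000 -1.0000
    outer loop
      vertex 0.66 7.24 0.00
      vertex 0.66 14.76 0.00
      vertex 22.00 11.00 0.00
    endloop
  endfacet
  facet normal 0.0000 0.0000 -1.0000
    outer loop
      vertex 5.50 1.47 0.00
      vertex 0.66 7.24 0.00
      vertex 22.00 11.00 0.00
    endloop
  endfacet
  facet normal 0.0000 0.0000 -1.0000
    outer loop
      vertex 12.91 0.17 0.00
      vertex 5.50 1.47 0.00
      vertex 22.00 11.00 0.00
    endloop
  endfacet
  facet normal 0.0000 0.0000 -1.0000
    outer loop
      vertex 19.43 3.93 0.00
      vertex 12.91 0.17 0.00
      vertex 22.00 11.00 0.00
    endloop
  endfacet
  facet normal 0.8853 0.3218 0.3358
    outer loop
      vertex 22.00 11.00 0.00
      vertex 19.43 18.07 0.00
      vertex 11.00 11.00 29.00
    endloop
  endfacet
  facet normal 0.4706 0.8160 0.3357
    outer loop
      vertex 19.43 18.07 0.00
      vertex 12.91 21.83 0.00
      vertex 11.00 11.00 29.00
    endloop
  endfacet
  facet normal -0.1628 0.9278 0.3358
    outer loop
      vertex 12.91 21.83 0.00
      vertex 5.50 20.53 0.00
      vertex 11.00 11.00 29.00
    endloop
  endfacet
  facet normal -0.7217 0.6053 0.3358
    outer loop
      vertex 5.50 20.53 0.00
      vertex 0.66 14.76 0.00
      vertex 11.00 11.00 29.00
    endloop
  endfacet
  facet normal -0.9419 0.0000 0.3358
    outer loop
      vertex 0.66 14.76 0.00
      vertex 0.66 7.24 0.00
      vertex 11.00 11.00 29.00
    endloop
  endfacet
  facet normal -0.7217 -0.6053 0.3358
    outer loop
      vertex 0.66 7.24 0.00
      vertex 5.50 1.47 0.00
      vertex 11.00 11.00 29.00
    endloop
  endfacet
  facet normal -0.1628 -0.9278 0.3358
    outer loop
      vertex 5.50 1.47 0.00
      vertex 12.91 0.17 0.00
      vertex 11.00 11.00 29.00
    endloop
  endfacet
  facet normal 0.4706 -0.8160 0.3357
    outer loop
      vertex 12.91 0.17 0.00
      vertex 19.43 3.93 0.00
      vertex 11.00 11.00 29.00
    endloop
  endfacet
  facet normal 0.8853 -0.3218 0.3358
    outer loop
      vertex 19.43 3.93 0.00
      vertex 22.00 11.00 0.00
      vertex 11.00 11.00 29.00
    endloop
  endfacet
endsolid part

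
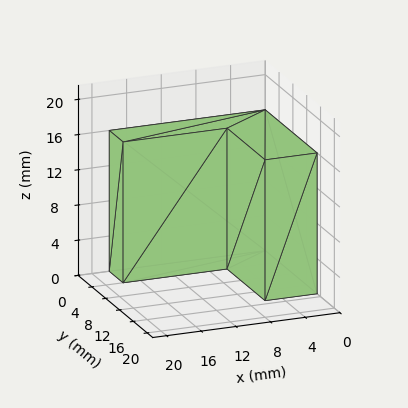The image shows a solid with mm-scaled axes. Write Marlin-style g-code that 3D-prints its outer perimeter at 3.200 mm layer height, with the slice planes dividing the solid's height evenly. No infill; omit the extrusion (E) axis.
Reading the render: the shape is an L-shaped prism: outer 18 × 15 mm, arm thicknesses ≈ 4 mm (horizontal) and 6 mm (vertical), extruded 16 mm in z (dimensions read to the nearest mm from the axis ticks). For the g-code, the solid's height is divided into equal slices at the stated Δz and each level perimeter traced with G1 moves after a G0 lift.

; perimeter-only toolpath
G21 ; units = mm
G90 ; absolute positioning
G28 ; home
; layer 1
G0 Z3.200
G0 X0.000 Y0.000
G1 X18.000 Y0.000
G1 X18.000 Y4.000
G1 X6.000 Y4.000
G1 X6.000 Y15.000
G1 X0.000 Y15.000
G1 X0.000 Y0.000
; layer 2
G0 Z6.400
G0 X0.000 Y0.000
G1 X18.000 Y0.000
G1 X18.000 Y4.000
G1 X6.000 Y4.000
G1 X6.000 Y15.000
G1 X0.000 Y15.000
G1 X0.000 Y0.000
; layer 3
G0 Z9.600
G0 X0.000 Y0.000
G1 X18.000 Y0.000
G1 X18.000 Y4.000
G1 X6.000 Y4.000
G1 X6.000 Y15.000
G1 X0.000 Y15.000
G1 X0.000 Y0.000
; layer 4
G0 Z12.800
G0 X0.000 Y0.000
G1 X18.000 Y0.000
G1 X18.000 Y4.000
G1 X6.000 Y4.000
G1 X6.000 Y15.000
G1 X0.000 Y15.000
G1 X0.000 Y0.000
; layer 5
G0 Z16.000
G0 X0.000 Y0.000
G1 X18.000 Y0.000
G1 X18.000 Y4.000
G1 X6.000 Y4.000
G1 X6.000 Y15.000
G1 X0.000 Y15.000
G1 X0.000 Y0.000
M2 ; end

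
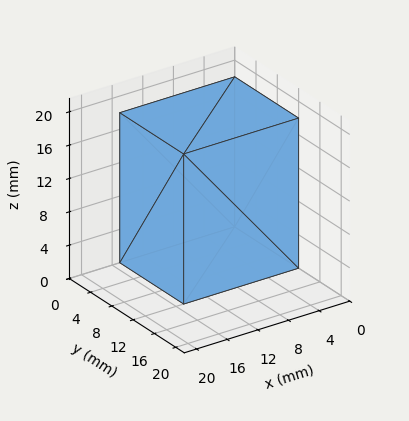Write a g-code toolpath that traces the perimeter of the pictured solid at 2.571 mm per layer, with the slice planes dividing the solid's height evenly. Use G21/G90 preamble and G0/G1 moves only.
Reading the render: the shape is a rectangular box, roughly 15 × 12 mm footprint and 18 mm tall (dimensions read to the nearest mm from the axis ticks). For the g-code, the solid's height is divided into equal slices at the stated Δz and each level perimeter traced with G1 moves after a G0 lift.

; perimeter-only toolpath
G21 ; units = mm
G90 ; absolute positioning
G28 ; home
; layer 1
G0 Z2.571
G0 X0.000 Y0.000
G1 X15.000 Y0.000
G1 X15.000 Y12.000
G1 X0.000 Y12.000
G1 X0.000 Y0.000
; layer 2
G0 Z5.143
G0 X0.000 Y0.000
G1 X15.000 Y0.000
G1 X15.000 Y12.000
G1 X0.000 Y12.000
G1 X0.000 Y0.000
; layer 3
G0 Z7.714
G0 X0.000 Y0.000
G1 X15.000 Y0.000
G1 X15.000 Y12.000
G1 X0.000 Y12.000
G1 X0.000 Y0.000
; layer 4
G0 Z10.286
G0 X0.000 Y0.000
G1 X15.000 Y0.000
G1 X15.000 Y12.000
G1 X0.000 Y12.000
G1 X0.000 Y0.000
; layer 5
G0 Z12.857
G0 X0.000 Y0.000
G1 X15.000 Y0.000
G1 X15.000 Y12.000
G1 X0.000 Y12.000
G1 X0.000 Y0.000
; layer 6
G0 Z15.429
G0 X0.000 Y0.000
G1 X15.000 Y0.000
G1 X15.000 Y12.000
G1 X0.000 Y12.000
G1 X0.000 Y0.000
; layer 7
G0 Z18.000
G0 X0.000 Y0.000
G1 X15.000 Y0.000
G1 X15.000 Y12.000
G1 X0.000 Y12.000
G1 X0.000 Y0.000
M2 ; end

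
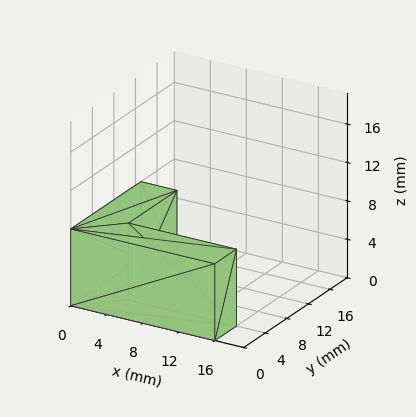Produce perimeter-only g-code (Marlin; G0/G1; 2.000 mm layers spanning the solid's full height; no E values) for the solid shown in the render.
Reading the render: the shape is an L-shaped prism: outer 16 × 13 mm, arm thicknesses ≈ 4 mm (horizontal) and 4 mm (vertical), extruded 8 mm in z (dimensions read to the nearest mm from the axis ticks). For the g-code, the solid's height is divided into equal slices at the stated Δz and each level perimeter traced with G1 moves after a G0 lift.

; perimeter-only toolpath
G21 ; units = mm
G90 ; absolute positioning
G28 ; home
; layer 1
G0 Z2.000
G0 X0.000 Y0.000
G1 X16.000 Y0.000
G1 X16.000 Y4.000
G1 X4.000 Y4.000
G1 X4.000 Y13.000
G1 X0.000 Y13.000
G1 X0.000 Y0.000
; layer 2
G0 Z4.000
G0 X0.000 Y0.000
G1 X16.000 Y0.000
G1 X16.000 Y4.000
G1 X4.000 Y4.000
G1 X4.000 Y13.000
G1 X0.000 Y13.000
G1 X0.000 Y0.000
; layer 3
G0 Z6.000
G0 X0.000 Y0.000
G1 X16.000 Y0.000
G1 X16.000 Y4.000
G1 X4.000 Y4.000
G1 X4.000 Y13.000
G1 X0.000 Y13.000
G1 X0.000 Y0.000
; layer 4
G0 Z8.000
G0 X0.000 Y0.000
G1 X16.000 Y0.000
G1 X16.000 Y4.000
G1 X4.000 Y4.000
G1 X4.000 Y13.000
G1 X0.000 Y13.000
G1 X0.000 Y0.000
M2 ; end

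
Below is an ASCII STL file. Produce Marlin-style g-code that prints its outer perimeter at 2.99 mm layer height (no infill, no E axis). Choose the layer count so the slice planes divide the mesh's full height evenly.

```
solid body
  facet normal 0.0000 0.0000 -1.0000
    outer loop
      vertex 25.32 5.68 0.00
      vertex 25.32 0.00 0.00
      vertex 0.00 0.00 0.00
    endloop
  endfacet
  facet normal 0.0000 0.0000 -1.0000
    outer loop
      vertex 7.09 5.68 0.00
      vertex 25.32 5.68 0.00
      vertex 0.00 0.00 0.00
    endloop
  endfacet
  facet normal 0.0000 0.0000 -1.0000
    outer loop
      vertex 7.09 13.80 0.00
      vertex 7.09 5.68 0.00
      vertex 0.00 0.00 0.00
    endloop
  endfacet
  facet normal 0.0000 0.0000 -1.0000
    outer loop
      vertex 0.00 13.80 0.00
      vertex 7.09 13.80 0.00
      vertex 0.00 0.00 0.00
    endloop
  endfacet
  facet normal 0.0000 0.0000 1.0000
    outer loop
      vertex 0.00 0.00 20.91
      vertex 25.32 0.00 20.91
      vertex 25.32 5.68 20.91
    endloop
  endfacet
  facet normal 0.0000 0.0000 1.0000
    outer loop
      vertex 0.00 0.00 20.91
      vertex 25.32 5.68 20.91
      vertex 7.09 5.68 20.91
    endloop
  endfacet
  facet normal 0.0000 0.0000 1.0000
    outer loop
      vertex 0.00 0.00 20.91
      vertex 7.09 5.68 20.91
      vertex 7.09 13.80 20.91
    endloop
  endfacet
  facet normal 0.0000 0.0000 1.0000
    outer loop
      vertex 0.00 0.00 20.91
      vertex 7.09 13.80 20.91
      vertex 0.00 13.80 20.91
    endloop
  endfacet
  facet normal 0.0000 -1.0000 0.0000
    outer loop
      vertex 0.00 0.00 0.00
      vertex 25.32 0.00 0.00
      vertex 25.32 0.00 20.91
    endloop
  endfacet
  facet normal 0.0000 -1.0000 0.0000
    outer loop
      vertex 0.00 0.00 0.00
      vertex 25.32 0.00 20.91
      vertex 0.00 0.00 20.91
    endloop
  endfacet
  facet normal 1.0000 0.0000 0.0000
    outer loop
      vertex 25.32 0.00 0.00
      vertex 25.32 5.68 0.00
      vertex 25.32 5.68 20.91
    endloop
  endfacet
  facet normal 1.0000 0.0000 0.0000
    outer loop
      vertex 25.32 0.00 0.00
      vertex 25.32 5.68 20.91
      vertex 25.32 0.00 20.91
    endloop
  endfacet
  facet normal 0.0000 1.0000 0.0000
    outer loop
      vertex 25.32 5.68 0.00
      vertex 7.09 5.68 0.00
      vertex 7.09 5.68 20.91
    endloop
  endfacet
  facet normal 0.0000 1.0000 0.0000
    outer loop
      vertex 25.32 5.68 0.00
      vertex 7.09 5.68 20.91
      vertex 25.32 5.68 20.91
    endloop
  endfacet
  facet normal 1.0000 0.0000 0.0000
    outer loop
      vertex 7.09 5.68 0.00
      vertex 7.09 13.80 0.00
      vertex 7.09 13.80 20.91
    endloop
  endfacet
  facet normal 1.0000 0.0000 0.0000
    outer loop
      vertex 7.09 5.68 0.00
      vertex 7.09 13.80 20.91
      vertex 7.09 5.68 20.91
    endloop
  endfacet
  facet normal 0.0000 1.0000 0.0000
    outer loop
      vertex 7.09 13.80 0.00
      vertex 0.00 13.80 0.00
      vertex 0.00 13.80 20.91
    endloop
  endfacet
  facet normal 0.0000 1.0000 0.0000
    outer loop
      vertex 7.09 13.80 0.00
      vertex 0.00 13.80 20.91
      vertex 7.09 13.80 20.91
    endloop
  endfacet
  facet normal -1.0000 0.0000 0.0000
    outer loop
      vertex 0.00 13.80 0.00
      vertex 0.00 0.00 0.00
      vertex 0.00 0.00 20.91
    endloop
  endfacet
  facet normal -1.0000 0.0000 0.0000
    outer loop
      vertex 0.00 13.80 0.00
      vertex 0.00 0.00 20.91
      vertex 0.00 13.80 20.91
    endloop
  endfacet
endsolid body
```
; perimeter-only toolpath
G21 ; units = mm
G90 ; absolute positioning
G28 ; home
; layer 1
G0 Z2.99
G0 X0.00 Y0.00
G1 X25.32 Y0.00
G1 X25.32 Y5.68
G1 X7.09 Y5.68
G1 X7.09 Y13.80
G1 X0.00 Y13.80
G1 X0.00 Y0.00
; layer 2
G0 Z5.97
G0 X0.00 Y0.00
G1 X25.32 Y0.00
G1 X25.32 Y5.68
G1 X7.09 Y5.68
G1 X7.09 Y13.80
G1 X0.00 Y13.80
G1 X0.00 Y0.00
; layer 3
G0 Z8.96
G0 X0.00 Y0.00
G1 X25.32 Y0.00
G1 X25.32 Y5.68
G1 X7.09 Y5.68
G1 X7.09 Y13.80
G1 X0.00 Y13.80
G1 X0.00 Y0.00
; layer 4
G0 Z11.95
G0 X0.00 Y0.00
G1 X25.32 Y0.00
G1 X25.32 Y5.68
G1 X7.09 Y5.68
G1 X7.09 Y13.80
G1 X0.00 Y13.80
G1 X0.00 Y0.00
; layer 5
G0 Z14.94
G0 X0.00 Y0.00
G1 X25.32 Y0.00
G1 X25.32 Y5.68
G1 X7.09 Y5.68
G1 X7.09 Y13.80
G1 X0.00 Y13.80
G1 X0.00 Y0.00
; layer 6
G0 Z17.92
G0 X0.00 Y0.00
G1 X25.32 Y0.00
G1 X25.32 Y5.68
G1 X7.09 Y5.68
G1 X7.09 Y13.80
G1 X0.00 Y13.80
G1 X0.00 Y0.00
; layer 7
G0 Z20.91
G0 X0.00 Y0.00
G1 X25.32 Y0.00
G1 X25.32 Y5.68
G1 X7.09 Y5.68
G1 X7.09 Y13.80
G1 X0.00 Y13.80
G1 X0.00 Y0.00
M2 ; end

The solid is an L-shaped prism: outer 25.3 × 13.8 mm, arm thicknesses ≈ 5.68 mm (horizontal) and 7.09 mm (vertical), extruded 20.9 mm in z. Slicing at Δz = 2.99 mm — 7 equal slices spanning the solid's height, so layer i sits at z = i·h/7 — gives 7 non-empty perimeters. Each is a 6-segment closed polygon; G0 lifts to the layer z and rapids to the start vertex, then G1 traces the edges.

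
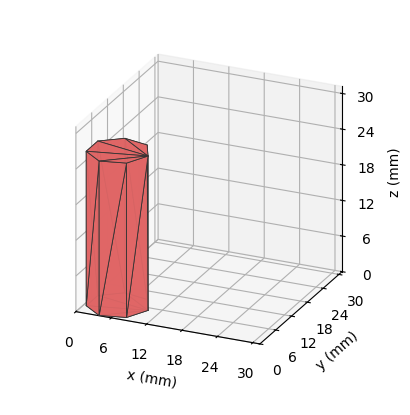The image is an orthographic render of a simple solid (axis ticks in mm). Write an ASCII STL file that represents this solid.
Reading the render: the shape is a regular 7-sided prism (a cylinder approximated with 7 flat sides), circumscribed radius ≈ 5 mm, height ≈ 26 mm (dimensions read to the nearest mm from the axis ticks). For the STL, each face is triangulated and given an outward normal.

solid part
  facet normal 0.0000 0.0000 -1.0000
    outer loop
      vertex 3.9 9.9 0.0
      vertex 8.1 8.9 0.0
      vertex 10.0 5.0 0.0
    endloop
  endfacet
  facet normal 0.0000 0.0000 -1.0000
    outer loop
      vertex 0.5 7.2 0.0
      vertex 3.9 9.9 0.0
      vertex 10.0 5.0 0.0
    endloop
  endfacet
  facet normal 0.0000 0.0000 -1.0000
    outer loop
      vertex 0.5 2.8 0.0
      vertex 0.5 7.2 0.0
      vertex 10.0 5.0 0.0
    endloop
  endfacet
  facet normal 0.0000 0.0000 -1.0000
    outer loop
      vertex 3.9 0.1 0.0
      vertex 0.5 2.8 0.0
      vertex 10.0 5.0 0.0
    endloop
  endfacet
  facet normal 0.0000 0.0000 -1.0000
    outer loop
      vertex 8.1 1.1 0.0
      vertex 3.9 0.1 0.0
      vertex 10.0 5.0 0.0
    endloop
  endfacet
  facet normal 0.0000 0.0000 1.0000
    outer loop
      vertex 10.0 5.0 26.0
      vertex 8.1 8.9 26.0
      vertex 3.9 9.9 26.0
    endloop
  endfacet
  facet normal 0.0000 0.0000 1.0000
    outer loop
      vertex 10.0 5.0 26.0
      vertex 3.9 9.9 26.0
      vertex 0.5 7.2 26.0
    endloop
  endfacet
  facet normal 0.0000 0.0000 1.0000
    outer loop
      vertex 10.0 5.0 26.0
      vertex 0.5 7.2 26.0
      vertex 0.5 2.8 26.0
    endloop
  endfacet
  facet normal 0.0000 0.0000 1.0000
    outer loop
      vertex 10.0 5.0 26.0
      vertex 0.5 2.8 26.0
      vertex 3.9 0.1 26.0
    endloop
  endfacet
  facet normal 0.0000 0.0000 1.0000
    outer loop
      vertex 10.0 5.0 26.0
      vertex 3.9 0.1 26.0
      vertex 8.1 1.1 26.0
    endloop
  endfacet
  facet normal 0.8990 0.4380 0.0000
    outer loop
      vertex 10.0 5.0 0.0
      vertex 8.1 8.9 0.0
      vertex 8.1 8.9 26.0
    endloop
  endfacet
  facet normal 0.8990 0.4380 0.0000
    outer loop
      vertex 10.0 5.0 0.0
      vertex 8.1 8.9 26.0
      vertex 10.0 5.0 26.0
    endloop
  endfacet
  facet normal 0.2316 0.9728 0.0000
    outer loop
      vertex 8.1 8.9 0.0
      vertex 3.9 9.9 0.0
      vertex 3.9 9.9 26.0
    endloop
  endfacet
  facet normal 0.2316 0.9728 0.0000
    outer loop
      vertex 8.1 8.9 0.0
      vertex 3.9 9.9 26.0
      vertex 8.1 8.9 26.0
    endloop
  endfacet
  facet normal -0.6219 0.7831 0.0000
    outer loop
      vertex 3.9 9.9 0.0
      vertex 0.5 7.2 0.0
      vertex 0.5 7.2 26.0
    endloop
  endfacet
  facet normal -0.6219 0.7831 0.0000
    outer loop
      vertex 3.9 9.9 0.0
      vertex 0.5 7.2 26.0
      vertex 3.9 9.9 26.0
    endloop
  endfacet
  facet normal -1.0000 0.0000 0.0000
    outer loop
      vertex 0.5 7.2 0.0
      vertex 0.5 2.8 0.0
      vertex 0.5 2.8 26.0
    endloop
  endfacet
  facet normal -1.0000 0.0000 0.0000
    outer loop
      vertex 0.5 7.2 0.0
      vertex 0.5 2.8 26.0
      vertex 0.5 7.2 26.0
    endloop
  endfacet
  facet normal -0.6219 -0.7831 0.0000
    outer loop
      vertex 0.5 2.8 0.0
      vertex 3.9 0.1 0.0
      vertex 3.9 0.1 26.0
    endloop
  endfacet
  facet normal -0.6219 -0.7831 0.0000
    outer loop
      vertex 0.5 2.8 0.0
      vertex 3.9 0.1 26.0
      vertex 0.5 2.8 26.0
    endloop
  endfacet
  facet normal 0.2316 -0.9728 0.0000
    outer loop
      vertex 3.9 0.1 0.0
      vertex 8.1 1.1 0.0
      vertex 8.1 1.1 26.0
    endloop
  endfacet
  facet normal 0.2316 -0.9728 0.0000
    outer loop
      vertex 3.9 0.1 0.0
      vertex 8.1 1.1 26.0
      vertex 3.9 0.1 26.0
    endloop
  endfacet
  facet normal 0.8990 -0.4380 0.0000
    outer loop
      vertex 8.1 1.1 0.0
      vertex 10.0 5.0 0.0
      vertex 10.0 5.0 26.0
    endloop
  endfacet
  facet normal 0.8990 -0.4380 0.0000
    outer loop
      vertex 8.1 1.1 0.0
      vertex 10.0 5.0 26.0
      vertex 8.1 1.1 26.0
    endloop
  endfacet
endsolid part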